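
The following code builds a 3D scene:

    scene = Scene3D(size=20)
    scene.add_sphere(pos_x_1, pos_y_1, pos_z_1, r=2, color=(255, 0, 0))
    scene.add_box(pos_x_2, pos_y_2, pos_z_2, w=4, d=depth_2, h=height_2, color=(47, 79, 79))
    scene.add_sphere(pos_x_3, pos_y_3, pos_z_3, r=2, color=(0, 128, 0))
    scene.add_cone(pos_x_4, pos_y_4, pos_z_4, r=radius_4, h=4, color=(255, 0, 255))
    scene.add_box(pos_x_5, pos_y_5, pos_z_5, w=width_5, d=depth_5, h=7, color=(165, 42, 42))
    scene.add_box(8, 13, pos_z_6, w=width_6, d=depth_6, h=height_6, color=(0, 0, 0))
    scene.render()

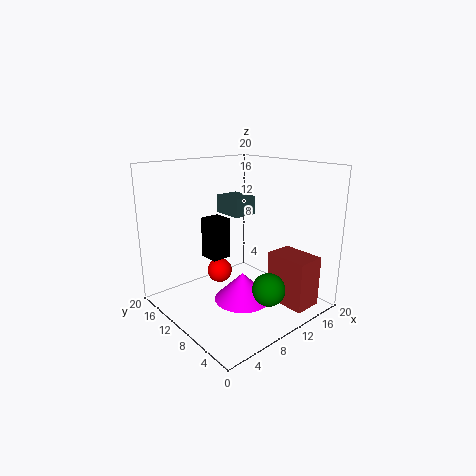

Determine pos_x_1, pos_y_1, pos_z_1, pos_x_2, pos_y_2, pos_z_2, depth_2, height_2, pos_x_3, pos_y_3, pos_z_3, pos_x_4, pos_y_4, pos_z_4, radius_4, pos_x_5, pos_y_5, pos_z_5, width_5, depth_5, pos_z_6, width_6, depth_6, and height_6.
pos_x_1 = 12; pos_y_1 = 17; pos_z_1 = 2; pos_x_2 = 14; pos_y_2 = 15; pos_z_2 = 11; depth_2 = 5; height_2 = 3; pos_x_3 = 8; pos_y_3 = 2; pos_z_3 = 6; pos_x_4 = 10; pos_y_4 = 9; pos_z_4 = 1; radius_4 = 4; pos_x_5 = 13; pos_y_5 = 1; pos_z_5 = 1; width_5 = 4; depth_5 = 6; pos_z_6 = 6; width_6 = 3; depth_6 = 3; height_6 = 6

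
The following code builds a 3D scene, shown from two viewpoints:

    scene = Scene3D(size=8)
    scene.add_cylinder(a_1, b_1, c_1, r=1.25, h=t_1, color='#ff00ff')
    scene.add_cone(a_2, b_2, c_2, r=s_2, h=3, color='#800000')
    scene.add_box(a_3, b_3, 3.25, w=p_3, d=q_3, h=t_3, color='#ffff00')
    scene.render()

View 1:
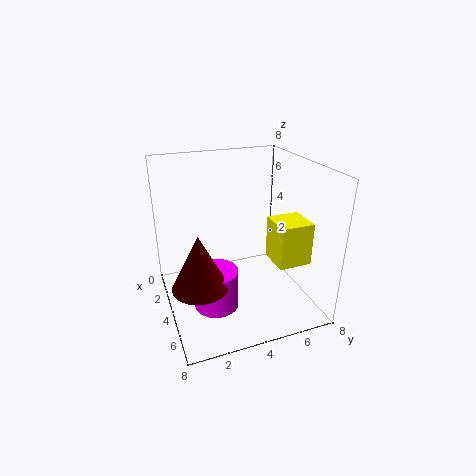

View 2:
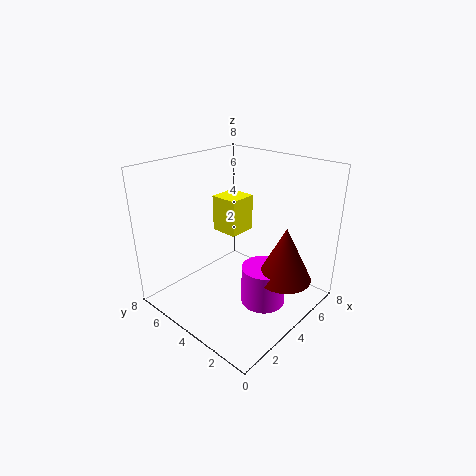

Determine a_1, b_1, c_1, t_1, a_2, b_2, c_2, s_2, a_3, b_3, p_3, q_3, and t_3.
a_1 = 4.5
b_1 = 2.5
c_1 = 0.25
t_1 = 2.25
a_2 = 5
b_2 = 1.5
c_2 = 2
s_2 = 1.5
a_3 = 5
b_3 = 5.25
p_3 = 1.75
q_3 = 1.75
t_3 = 2.25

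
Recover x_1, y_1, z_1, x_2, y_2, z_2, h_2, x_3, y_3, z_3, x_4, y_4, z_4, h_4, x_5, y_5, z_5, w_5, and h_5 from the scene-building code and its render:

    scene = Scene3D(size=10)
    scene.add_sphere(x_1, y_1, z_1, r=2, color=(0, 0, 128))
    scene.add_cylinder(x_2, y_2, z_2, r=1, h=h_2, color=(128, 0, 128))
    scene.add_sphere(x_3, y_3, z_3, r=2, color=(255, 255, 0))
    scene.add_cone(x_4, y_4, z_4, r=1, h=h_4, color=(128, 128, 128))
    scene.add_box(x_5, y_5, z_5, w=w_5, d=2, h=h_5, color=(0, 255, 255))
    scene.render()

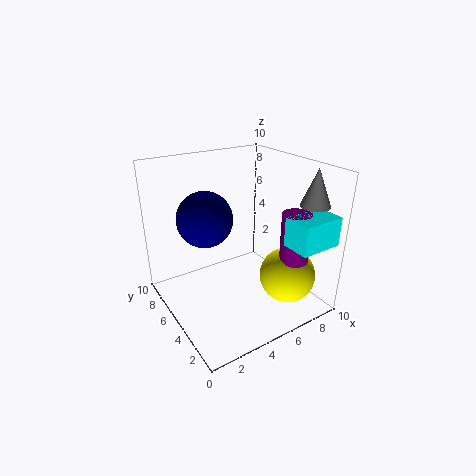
x_1 = 3.5; y_1 = 7; z_1 = 6; x_2 = 8; y_2 = 2.5; z_2 = 3.5; h_2 = 3.5; x_3 = 8; y_3 = 3; z_3 = 2; x_4 = 9; y_4 = 2; z_4 = 7.5; h_4 = 2.5; x_5 = 7; y_5 = 0.5; z_5 = 5; w_5 = 3; h_5 = 2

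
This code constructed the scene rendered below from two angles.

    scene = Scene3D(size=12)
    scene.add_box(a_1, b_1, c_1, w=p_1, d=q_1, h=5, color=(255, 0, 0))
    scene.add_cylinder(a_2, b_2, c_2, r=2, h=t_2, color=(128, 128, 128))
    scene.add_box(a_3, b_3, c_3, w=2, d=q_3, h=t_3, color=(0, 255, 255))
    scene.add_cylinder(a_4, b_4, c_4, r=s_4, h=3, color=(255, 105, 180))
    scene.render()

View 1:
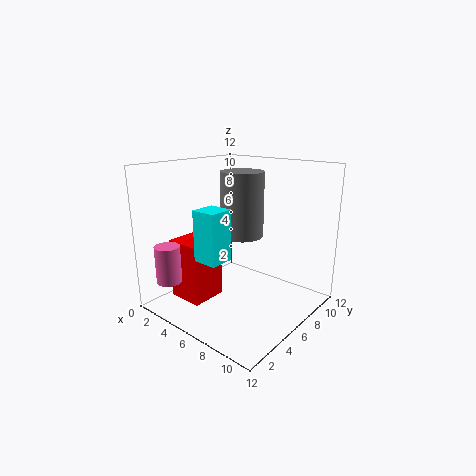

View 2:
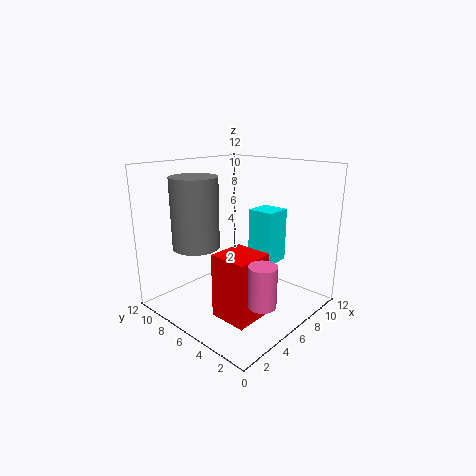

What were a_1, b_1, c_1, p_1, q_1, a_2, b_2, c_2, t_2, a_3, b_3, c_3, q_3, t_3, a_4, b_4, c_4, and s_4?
a_1 = 2, b_1 = 2, c_1 = 1, p_1 = 3, q_1 = 3, a_2 = 4, b_2 = 9, c_2 = 5, t_2 = 6, a_3 = 5, b_3 = 2, c_3 = 5, q_3 = 2, t_3 = 4, a_4 = 3, b_4 = 1, c_4 = 3, s_4 = 1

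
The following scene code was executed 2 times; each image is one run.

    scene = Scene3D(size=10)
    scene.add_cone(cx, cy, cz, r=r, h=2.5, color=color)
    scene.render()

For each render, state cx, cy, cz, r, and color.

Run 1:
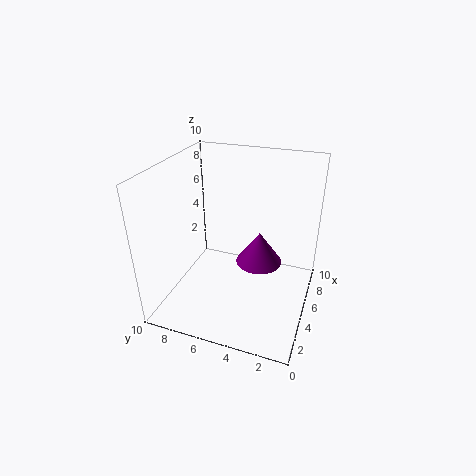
cx = 7
cy = 4
cz = 2
r = 1.75
color = 'purple'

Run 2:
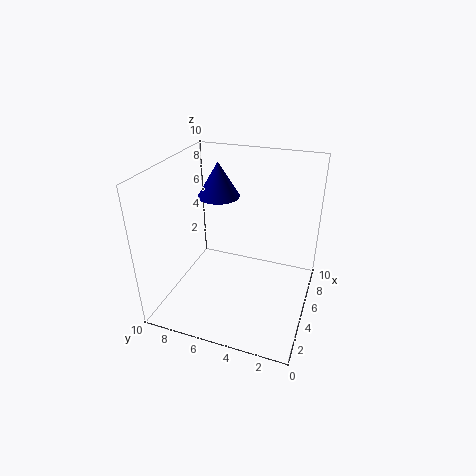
cx = 6.5
cy = 7
cz = 7.25
r = 1.5
color = 'navy'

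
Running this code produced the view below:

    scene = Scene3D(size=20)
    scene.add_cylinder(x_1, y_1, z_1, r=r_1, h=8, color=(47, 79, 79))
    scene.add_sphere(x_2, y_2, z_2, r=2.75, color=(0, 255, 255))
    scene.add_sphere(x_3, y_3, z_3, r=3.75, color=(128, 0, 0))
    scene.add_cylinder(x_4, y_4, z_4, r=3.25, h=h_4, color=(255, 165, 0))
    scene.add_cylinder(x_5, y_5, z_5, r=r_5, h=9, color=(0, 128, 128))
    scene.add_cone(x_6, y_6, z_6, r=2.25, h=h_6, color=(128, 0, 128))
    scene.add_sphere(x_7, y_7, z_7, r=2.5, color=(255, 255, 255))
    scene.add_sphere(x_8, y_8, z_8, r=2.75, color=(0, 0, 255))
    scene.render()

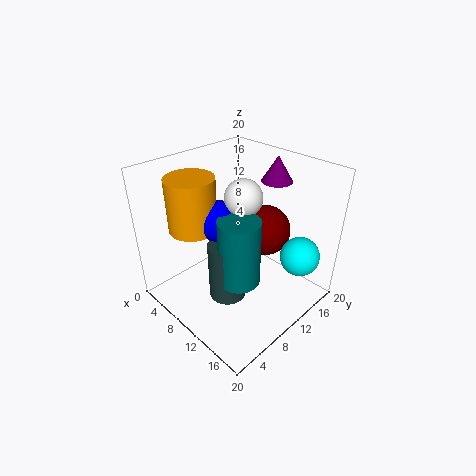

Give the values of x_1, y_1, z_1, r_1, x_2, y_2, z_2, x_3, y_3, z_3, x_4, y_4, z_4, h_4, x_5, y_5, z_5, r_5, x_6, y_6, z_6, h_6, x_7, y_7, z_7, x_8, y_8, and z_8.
x_1 = 11.5
y_1 = 6.5
z_1 = 3.25
r_1 = 2.5
x_2 = 16.75
y_2 = 15.5
z_2 = 7.5
x_3 = 10.25
y_3 = 15.5
z_3 = 9
x_4 = 6
y_4 = 5.5
z_4 = 11.75
h_4 = 7.25
x_5 = 13
y_5 = 7.25
z_5 = 6
r_5 = 2.75
x_6 = 10.25
y_6 = 17.5
z_6 = 16.25
h_6 = 3.75
x_7 = 10.75
y_7 = 10.25
z_7 = 16.25
x_8 = 8.75
y_8 = 7.5
z_8 = 13.25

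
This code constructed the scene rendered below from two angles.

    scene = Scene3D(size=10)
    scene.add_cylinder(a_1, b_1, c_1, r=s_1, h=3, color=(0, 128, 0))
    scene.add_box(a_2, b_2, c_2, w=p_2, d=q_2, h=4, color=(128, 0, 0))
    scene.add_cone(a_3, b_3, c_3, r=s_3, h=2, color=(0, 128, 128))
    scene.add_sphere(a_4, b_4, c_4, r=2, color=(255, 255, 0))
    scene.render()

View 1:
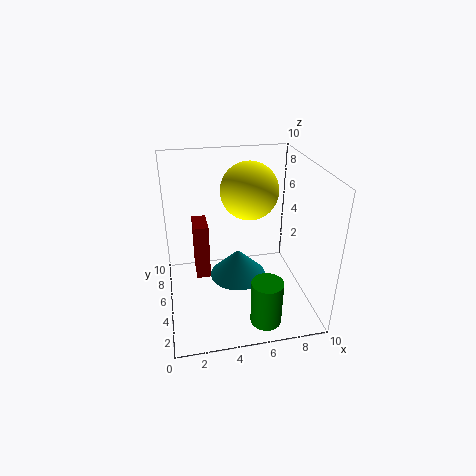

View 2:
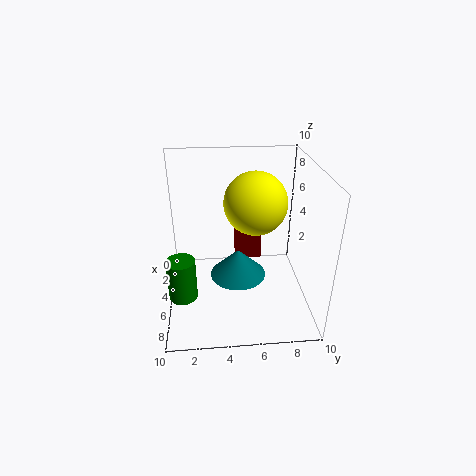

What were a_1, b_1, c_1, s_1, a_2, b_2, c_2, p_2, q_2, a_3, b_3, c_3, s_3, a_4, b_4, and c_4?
a_1 = 6
b_1 = 1
c_1 = 1
s_1 = 1
a_2 = 2
b_2 = 5
c_2 = 2
p_2 = 1
q_2 = 2
a_3 = 5
b_3 = 5
c_3 = 2
s_3 = 2
a_4 = 6
b_4 = 6
c_4 = 8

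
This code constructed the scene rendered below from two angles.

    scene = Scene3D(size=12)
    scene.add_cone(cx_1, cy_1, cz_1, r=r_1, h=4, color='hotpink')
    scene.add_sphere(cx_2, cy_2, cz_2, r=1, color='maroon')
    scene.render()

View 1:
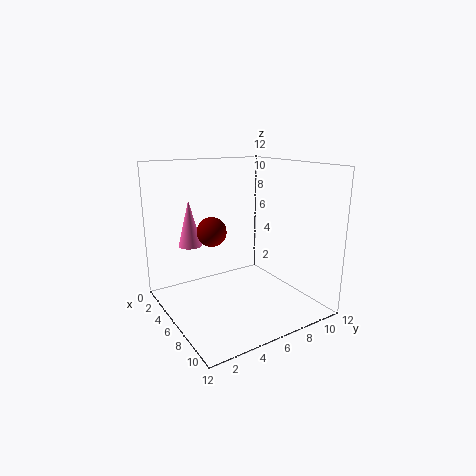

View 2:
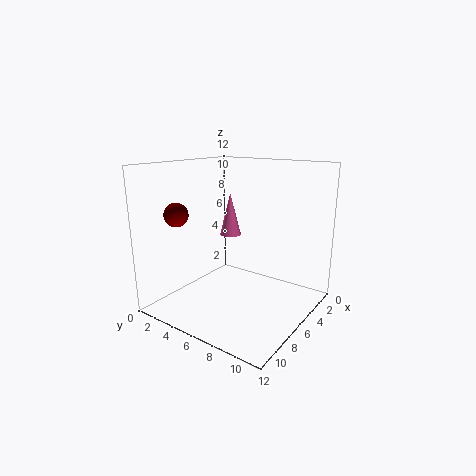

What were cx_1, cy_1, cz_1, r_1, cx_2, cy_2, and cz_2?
cx_1 = 3, cy_1 = 3, cz_1 = 5, r_1 = 1, cx_2 = 9, cy_2 = 2, cz_2 = 8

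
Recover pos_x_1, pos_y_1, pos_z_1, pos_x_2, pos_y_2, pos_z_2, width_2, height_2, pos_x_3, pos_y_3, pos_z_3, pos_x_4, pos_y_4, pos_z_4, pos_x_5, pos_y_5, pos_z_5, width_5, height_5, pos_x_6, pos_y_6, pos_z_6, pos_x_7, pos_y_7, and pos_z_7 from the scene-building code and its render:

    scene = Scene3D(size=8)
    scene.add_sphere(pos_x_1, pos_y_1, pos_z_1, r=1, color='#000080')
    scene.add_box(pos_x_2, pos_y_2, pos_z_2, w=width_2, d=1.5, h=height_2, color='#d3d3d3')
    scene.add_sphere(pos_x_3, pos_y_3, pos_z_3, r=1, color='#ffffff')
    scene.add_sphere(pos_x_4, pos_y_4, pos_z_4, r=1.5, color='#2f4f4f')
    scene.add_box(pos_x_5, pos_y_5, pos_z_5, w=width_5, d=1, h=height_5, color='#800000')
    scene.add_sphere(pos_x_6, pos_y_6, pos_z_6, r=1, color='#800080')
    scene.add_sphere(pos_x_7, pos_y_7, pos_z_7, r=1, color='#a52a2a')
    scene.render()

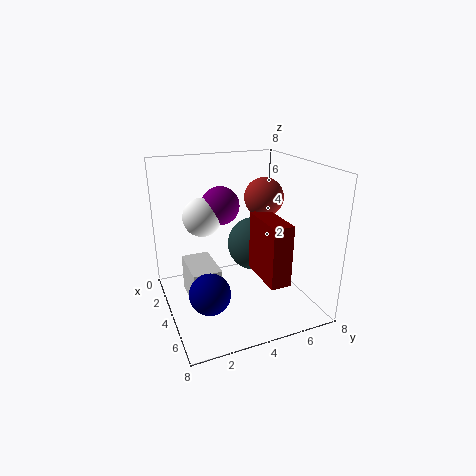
pos_x_1 = 6.5; pos_y_1 = 1.5; pos_z_1 = 2.5; pos_x_2 = 3; pos_y_2 = 1; pos_z_2 = 1; width_2 = 2.5; height_2 = 2; pos_x_3 = 4; pos_y_3 = 2; pos_z_3 = 5.5; pos_x_4 = 4; pos_y_4 = 5; pos_z_4 = 3.5; pos_x_5 = 5.5; pos_y_5 = 4; pos_z_5 = 3; width_5 = 2.5; height_5 = 3; pos_x_6 = 4; pos_y_6 = 3; pos_z_6 = 6; pos_x_7 = 5; pos_y_7 = 5; pos_z_7 = 6.5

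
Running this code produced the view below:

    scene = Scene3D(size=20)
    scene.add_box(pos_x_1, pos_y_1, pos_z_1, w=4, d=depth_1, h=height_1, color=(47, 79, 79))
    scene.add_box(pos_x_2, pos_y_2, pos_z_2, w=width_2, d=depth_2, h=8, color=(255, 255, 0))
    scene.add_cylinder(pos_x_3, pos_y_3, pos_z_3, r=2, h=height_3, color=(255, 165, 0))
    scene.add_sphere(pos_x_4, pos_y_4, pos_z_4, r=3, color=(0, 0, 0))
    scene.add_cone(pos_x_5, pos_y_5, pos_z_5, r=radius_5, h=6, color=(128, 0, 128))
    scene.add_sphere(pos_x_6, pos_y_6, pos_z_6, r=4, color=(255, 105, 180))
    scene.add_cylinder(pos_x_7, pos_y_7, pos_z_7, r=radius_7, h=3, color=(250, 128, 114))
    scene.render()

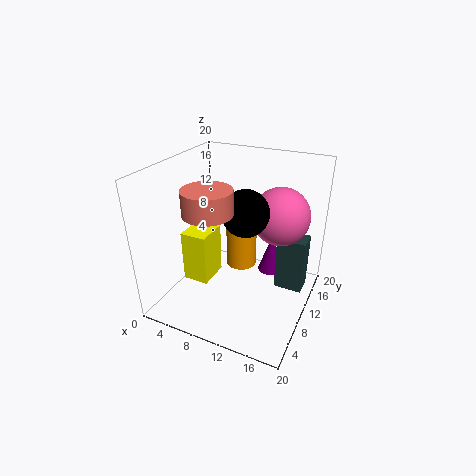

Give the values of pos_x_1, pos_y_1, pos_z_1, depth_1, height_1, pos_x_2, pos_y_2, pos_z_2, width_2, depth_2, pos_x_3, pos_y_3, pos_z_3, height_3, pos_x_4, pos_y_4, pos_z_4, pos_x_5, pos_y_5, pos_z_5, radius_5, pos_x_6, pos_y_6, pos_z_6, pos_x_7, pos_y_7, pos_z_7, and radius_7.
pos_x_1 = 15, pos_y_1 = 12, pos_z_1 = 2, depth_1 = 3, height_1 = 8, pos_x_2 = 1, pos_y_2 = 9, pos_z_2 = 1, width_2 = 4, depth_2 = 5, pos_x_3 = 11, pos_y_3 = 9, pos_z_3 = 7, height_3 = 9, pos_x_4 = 12, pos_y_4 = 8, pos_z_4 = 15, pos_x_5 = 13, pos_y_5 = 16, pos_z_5 = 2, radius_5 = 2, pos_x_6 = 15, pos_y_6 = 13, pos_z_6 = 13, pos_x_7 = 9, pos_y_7 = 4, pos_z_7 = 16, radius_7 = 3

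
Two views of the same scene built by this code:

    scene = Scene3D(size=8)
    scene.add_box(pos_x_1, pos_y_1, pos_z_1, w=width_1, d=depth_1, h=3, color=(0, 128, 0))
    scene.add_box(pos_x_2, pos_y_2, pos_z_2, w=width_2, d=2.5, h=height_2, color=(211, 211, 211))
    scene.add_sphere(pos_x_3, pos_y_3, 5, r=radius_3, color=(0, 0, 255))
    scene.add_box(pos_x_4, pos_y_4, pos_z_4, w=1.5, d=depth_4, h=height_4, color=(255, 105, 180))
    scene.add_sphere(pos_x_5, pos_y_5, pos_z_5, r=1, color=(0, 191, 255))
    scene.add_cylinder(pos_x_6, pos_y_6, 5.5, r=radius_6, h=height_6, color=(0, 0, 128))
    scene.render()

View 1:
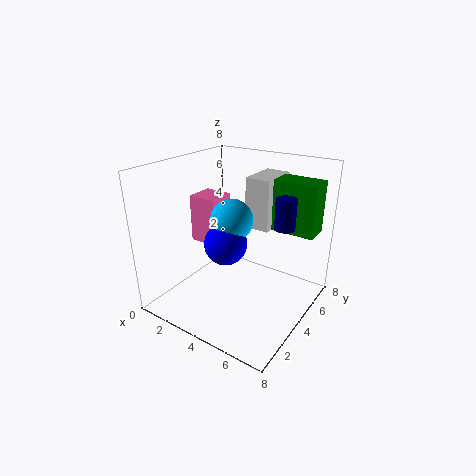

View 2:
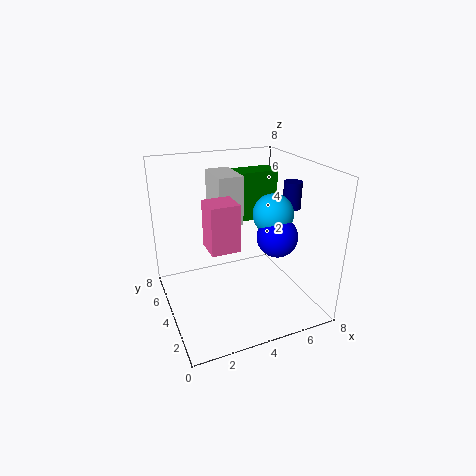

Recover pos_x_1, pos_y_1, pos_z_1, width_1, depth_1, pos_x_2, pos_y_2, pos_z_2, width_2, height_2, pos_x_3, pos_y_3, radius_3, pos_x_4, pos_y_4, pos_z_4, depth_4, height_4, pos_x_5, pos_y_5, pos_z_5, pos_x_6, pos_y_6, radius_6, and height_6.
pos_x_1 = 5; pos_y_1 = 6; pos_z_1 = 4; width_1 = 2.5; depth_1 = 1.5; pos_x_2 = 3.5; pos_y_2 = 5.5; pos_z_2 = 4; width_2 = 1.5; height_2 = 3; pos_x_3 = 5; pos_y_3 = 1.5; radius_3 = 1; pos_x_4 = 2; pos_y_4 = 2.5; pos_z_4 = 4; depth_4 = 1.5; height_4 = 2.5; pos_x_5 = 5; pos_y_5 = 2; pos_z_5 = 6; pos_x_6 = 7; pos_y_6 = 3.5; radius_6 = 0.5; height_6 = 1.5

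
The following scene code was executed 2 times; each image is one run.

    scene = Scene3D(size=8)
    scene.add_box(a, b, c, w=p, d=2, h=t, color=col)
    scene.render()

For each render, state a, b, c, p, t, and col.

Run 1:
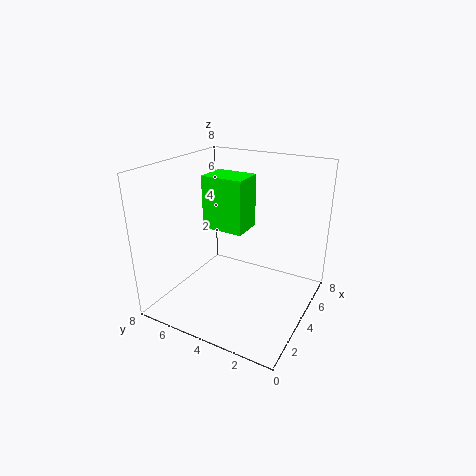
a = 1.5; b = 2.5; c = 5.5; p = 1.5; t = 2.5; col = 'lime'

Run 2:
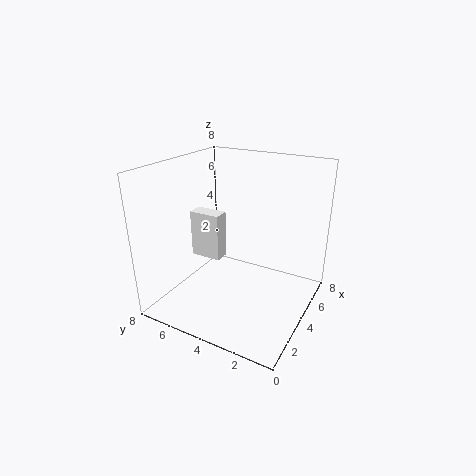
a = 5; b = 6; c = 1.5; p = 1; t = 3; col = 'white'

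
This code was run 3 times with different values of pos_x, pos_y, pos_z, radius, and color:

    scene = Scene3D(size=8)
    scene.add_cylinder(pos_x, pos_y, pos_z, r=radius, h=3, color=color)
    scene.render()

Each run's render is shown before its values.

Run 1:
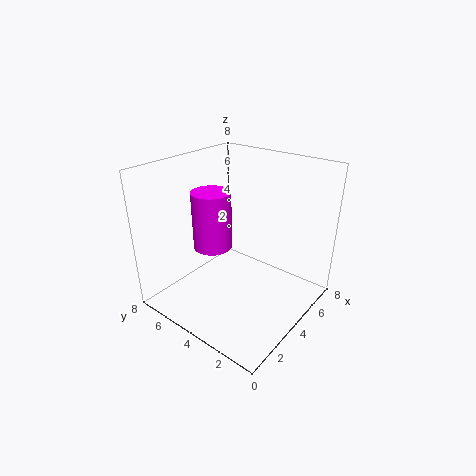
pos_x = 2.5; pos_y = 4.5; pos_z = 4; radius = 1; color = 'magenta'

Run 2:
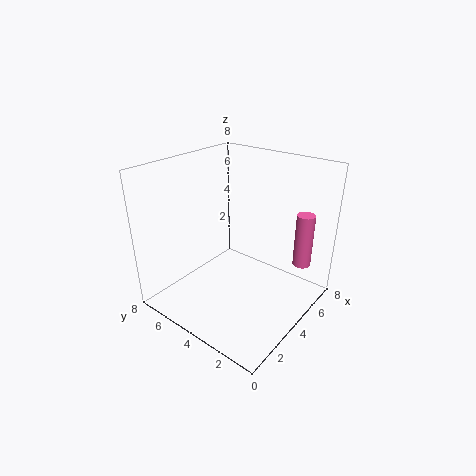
pos_x = 6; pos_y = 1; pos_z = 2.5; radius = 0.5; color = 'hotpink'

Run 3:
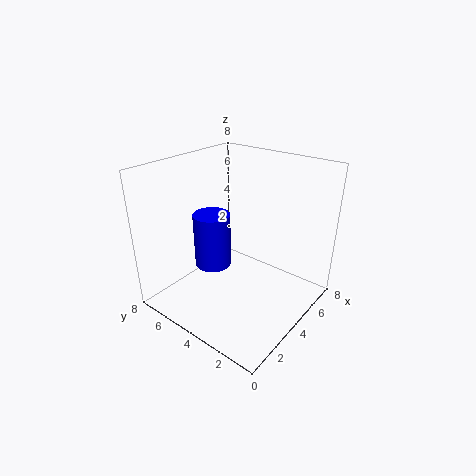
pos_x = 3; pos_y = 5; pos_z = 2.5; radius = 1; color = 'blue'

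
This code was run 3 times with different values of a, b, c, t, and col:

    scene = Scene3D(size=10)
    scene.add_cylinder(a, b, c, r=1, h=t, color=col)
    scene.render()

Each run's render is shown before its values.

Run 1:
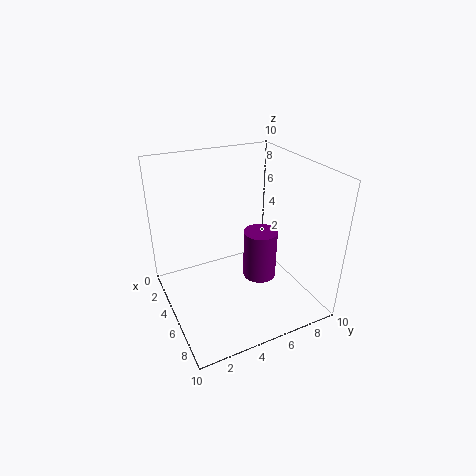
a = 8
b = 5
c = 4
t = 3
col = 'purple'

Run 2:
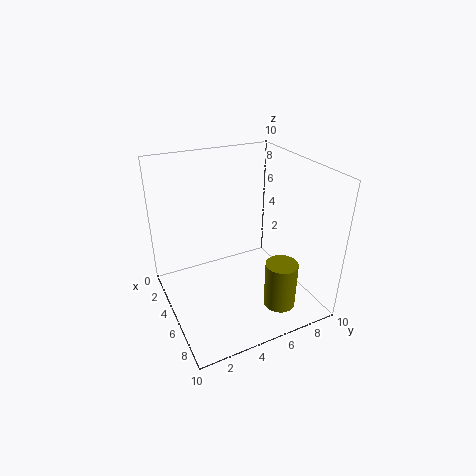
a = 9
b = 6
c = 2
t = 3
col = 'olive'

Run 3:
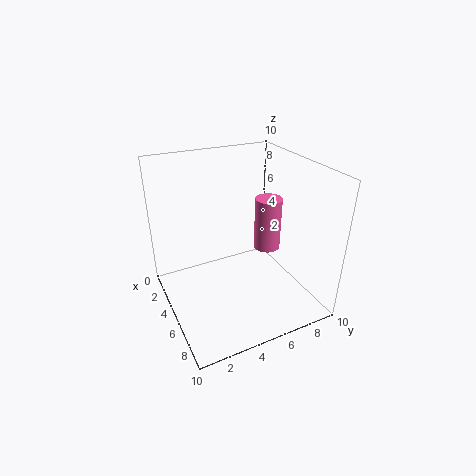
a = 4
b = 8
c = 3
t = 4
col = 'hotpink'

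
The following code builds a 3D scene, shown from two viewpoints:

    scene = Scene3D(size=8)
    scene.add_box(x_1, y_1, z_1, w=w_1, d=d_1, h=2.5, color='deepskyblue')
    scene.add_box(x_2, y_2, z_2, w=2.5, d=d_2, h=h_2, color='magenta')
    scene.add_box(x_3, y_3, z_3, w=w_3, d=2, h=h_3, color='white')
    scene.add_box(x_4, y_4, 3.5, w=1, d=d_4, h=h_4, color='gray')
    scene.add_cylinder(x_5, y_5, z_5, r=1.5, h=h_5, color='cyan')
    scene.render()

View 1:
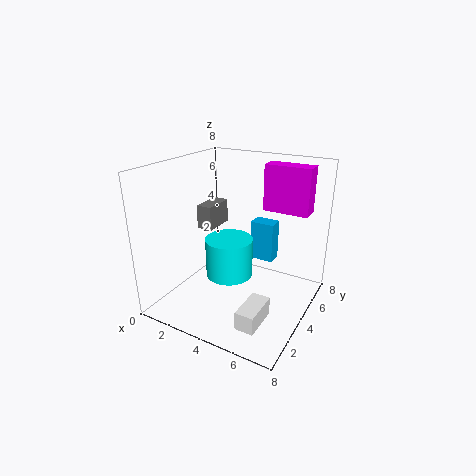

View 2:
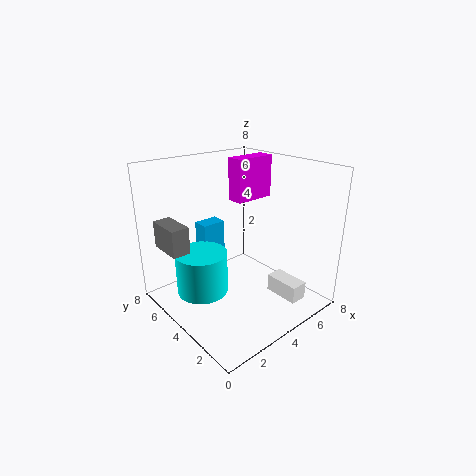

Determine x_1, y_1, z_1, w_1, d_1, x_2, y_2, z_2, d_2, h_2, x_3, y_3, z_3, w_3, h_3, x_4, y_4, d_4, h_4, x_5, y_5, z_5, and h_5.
x_1 = 3.5
y_1 = 6.5
z_1 = 1.5
w_1 = 1.5
d_1 = 1
x_2 = 5
y_2 = 5
z_2 = 5.5
d_2 = 1
h_2 = 2.5
x_3 = 5.5
y_3 = 1
z_3 = 0.5
w_3 = 1
h_3 = 1
x_4 = 0.5
y_4 = 5
d_4 = 2
h_4 = 1.5
x_5 = 2.5
y_5 = 5.5
z_5 = 0.5
h_5 = 2.5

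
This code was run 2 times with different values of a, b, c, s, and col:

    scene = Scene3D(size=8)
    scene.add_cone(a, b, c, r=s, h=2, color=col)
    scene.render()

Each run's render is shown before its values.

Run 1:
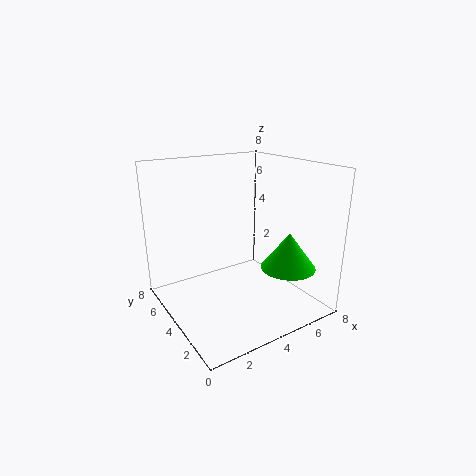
a = 6; b = 2; c = 2.5; s = 1.5; col = 'lime'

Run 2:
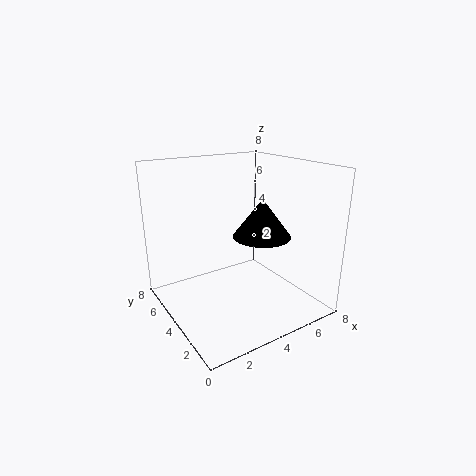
a = 4.5; b = 2.5; c = 4.5; s = 1.5; col = 'black'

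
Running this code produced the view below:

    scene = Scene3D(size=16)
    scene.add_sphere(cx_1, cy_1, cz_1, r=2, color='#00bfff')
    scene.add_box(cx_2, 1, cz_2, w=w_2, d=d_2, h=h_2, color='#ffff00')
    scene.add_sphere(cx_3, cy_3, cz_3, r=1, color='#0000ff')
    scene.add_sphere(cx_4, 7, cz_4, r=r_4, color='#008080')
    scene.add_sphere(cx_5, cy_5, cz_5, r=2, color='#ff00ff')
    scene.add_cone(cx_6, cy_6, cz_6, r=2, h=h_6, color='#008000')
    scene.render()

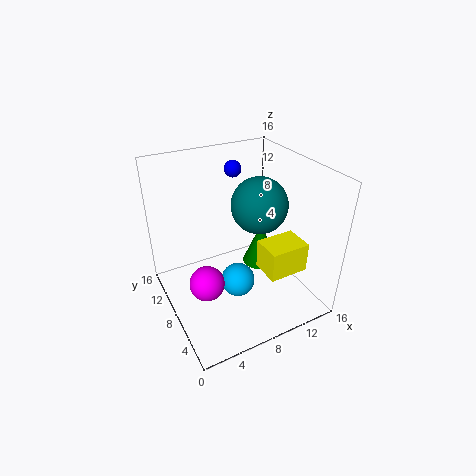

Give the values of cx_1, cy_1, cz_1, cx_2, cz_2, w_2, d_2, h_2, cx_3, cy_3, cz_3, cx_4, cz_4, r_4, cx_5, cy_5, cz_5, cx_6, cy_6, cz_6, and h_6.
cx_1 = 8
cy_1 = 8
cz_1 = 2
cx_2 = 8
cz_2 = 7
w_2 = 4
d_2 = 3
h_2 = 3
cx_3 = 10
cy_3 = 13
cz_3 = 14
cx_4 = 10
cz_4 = 12
r_4 = 3
cx_5 = 4
cy_5 = 8
cz_5 = 3
cx_6 = 11
cy_6 = 8
cz_6 = 4
h_6 = 5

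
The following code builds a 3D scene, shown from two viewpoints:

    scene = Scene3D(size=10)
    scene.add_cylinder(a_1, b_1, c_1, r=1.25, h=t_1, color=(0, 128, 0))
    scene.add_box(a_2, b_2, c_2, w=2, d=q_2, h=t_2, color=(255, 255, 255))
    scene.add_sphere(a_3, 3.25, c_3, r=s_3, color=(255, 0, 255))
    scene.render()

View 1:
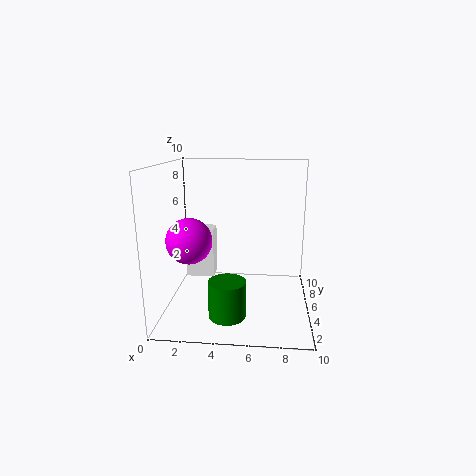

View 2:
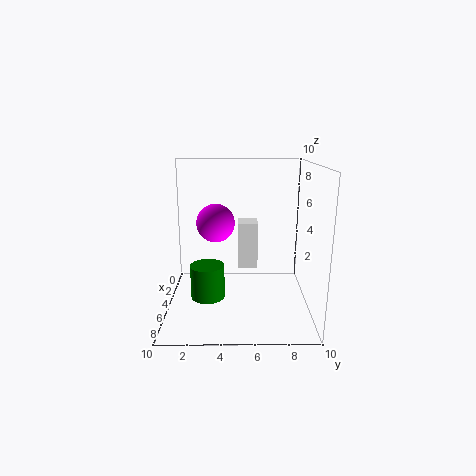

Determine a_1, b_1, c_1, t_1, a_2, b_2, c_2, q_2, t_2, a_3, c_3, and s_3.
a_1 = 4.5; b_1 = 2.75; c_1 = 0.25; t_1 = 2.5; a_2 = 1.25; b_2 = 5; c_2 = 2; q_2 = 1.5; t_2 = 3.5; a_3 = 2; c_3 = 5.25; s_3 = 1.5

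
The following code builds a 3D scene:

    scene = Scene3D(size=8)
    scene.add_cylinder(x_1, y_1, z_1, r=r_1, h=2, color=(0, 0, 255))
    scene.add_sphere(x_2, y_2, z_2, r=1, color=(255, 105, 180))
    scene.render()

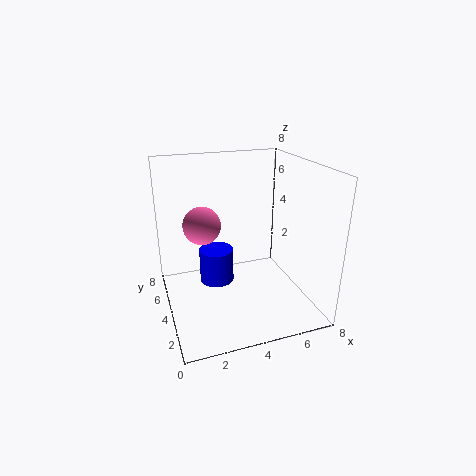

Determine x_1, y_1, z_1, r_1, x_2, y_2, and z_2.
x_1 = 3
y_1 = 5
z_1 = 1
r_1 = 1
x_2 = 2
y_2 = 4
z_2 = 5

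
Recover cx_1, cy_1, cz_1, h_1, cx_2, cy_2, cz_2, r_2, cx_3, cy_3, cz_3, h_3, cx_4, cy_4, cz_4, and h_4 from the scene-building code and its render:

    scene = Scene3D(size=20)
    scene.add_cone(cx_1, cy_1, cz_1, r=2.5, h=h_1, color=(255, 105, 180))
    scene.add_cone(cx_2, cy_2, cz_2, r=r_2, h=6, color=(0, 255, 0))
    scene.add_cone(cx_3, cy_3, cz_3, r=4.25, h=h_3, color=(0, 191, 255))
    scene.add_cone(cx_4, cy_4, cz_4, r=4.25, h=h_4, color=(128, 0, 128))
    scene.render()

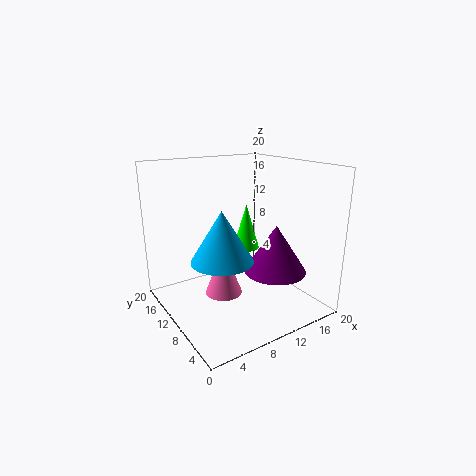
cx_1 = 7
cy_1 = 9
cz_1 = 3
h_1 = 6.5
cx_2 = 10.5
cy_2 = 8.75
cz_2 = 9
r_2 = 1.75
cx_3 = 7
cy_3 = 9.25
cz_3 = 7.5
h_3 = 7
cx_4 = 13.5
cy_4 = 6
cz_4 = 5.75
h_4 = 6.5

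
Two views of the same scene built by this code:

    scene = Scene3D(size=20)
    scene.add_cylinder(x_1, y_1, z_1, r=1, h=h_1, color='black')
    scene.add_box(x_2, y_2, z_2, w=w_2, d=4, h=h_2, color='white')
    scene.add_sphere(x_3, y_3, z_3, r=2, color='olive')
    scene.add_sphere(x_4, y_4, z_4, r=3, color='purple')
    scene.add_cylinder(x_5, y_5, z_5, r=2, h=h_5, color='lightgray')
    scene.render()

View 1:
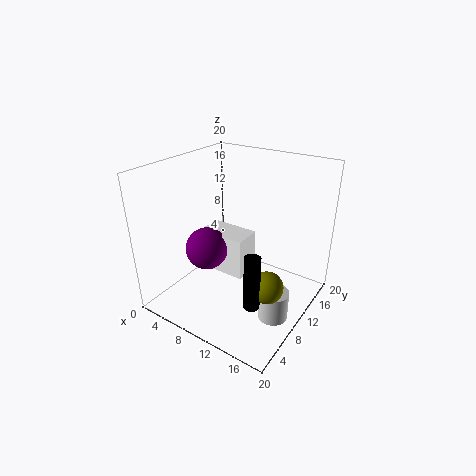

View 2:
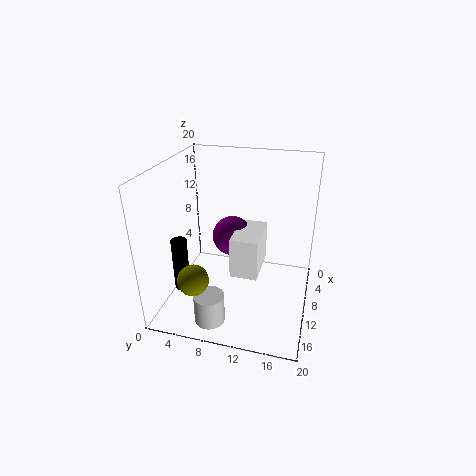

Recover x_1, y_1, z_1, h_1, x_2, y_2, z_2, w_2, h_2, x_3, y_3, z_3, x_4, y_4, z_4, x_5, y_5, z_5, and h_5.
x_1 = 16
y_1 = 4
z_1 = 5
h_1 = 7
x_2 = 4
y_2 = 9
z_2 = 4
w_2 = 7
h_2 = 6
x_3 = 17
y_3 = 6
z_3 = 7
x_4 = 6
y_4 = 8
z_4 = 8
x_5 = 17
y_5 = 8
z_5 = 1
h_5 = 4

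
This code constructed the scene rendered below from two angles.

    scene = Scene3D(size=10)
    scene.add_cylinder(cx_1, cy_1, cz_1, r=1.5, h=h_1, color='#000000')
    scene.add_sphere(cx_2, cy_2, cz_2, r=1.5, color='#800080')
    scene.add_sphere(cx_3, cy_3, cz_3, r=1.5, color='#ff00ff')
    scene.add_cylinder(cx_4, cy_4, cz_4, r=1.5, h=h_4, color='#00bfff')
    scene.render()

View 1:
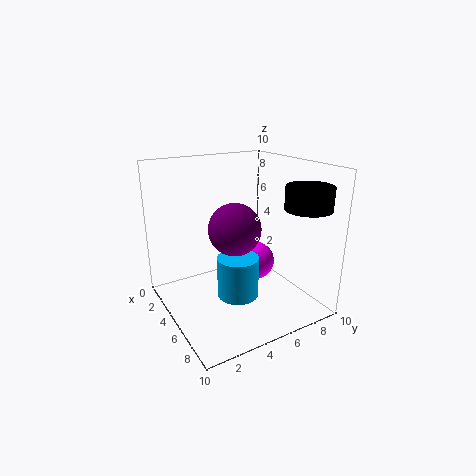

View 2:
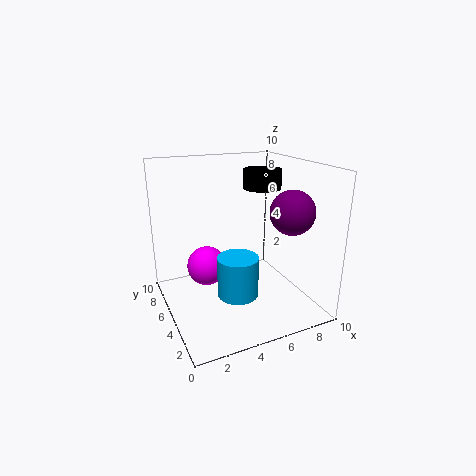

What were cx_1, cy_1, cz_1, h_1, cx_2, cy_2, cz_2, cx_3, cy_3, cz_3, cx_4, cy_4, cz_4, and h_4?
cx_1 = 8.5, cy_1 = 8, cz_1 = 7.5, h_1 = 1.5, cx_2 = 8, cy_2 = 3, cz_2 = 7, cx_3 = 3.5, cy_3 = 7.5, cz_3 = 2, cx_4 = 5, cy_4 = 5, cz_4 = 0.5, h_4 = 3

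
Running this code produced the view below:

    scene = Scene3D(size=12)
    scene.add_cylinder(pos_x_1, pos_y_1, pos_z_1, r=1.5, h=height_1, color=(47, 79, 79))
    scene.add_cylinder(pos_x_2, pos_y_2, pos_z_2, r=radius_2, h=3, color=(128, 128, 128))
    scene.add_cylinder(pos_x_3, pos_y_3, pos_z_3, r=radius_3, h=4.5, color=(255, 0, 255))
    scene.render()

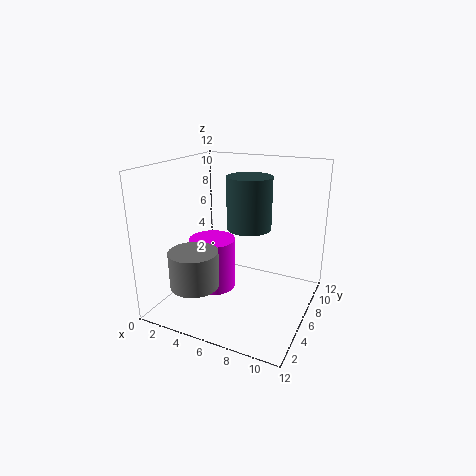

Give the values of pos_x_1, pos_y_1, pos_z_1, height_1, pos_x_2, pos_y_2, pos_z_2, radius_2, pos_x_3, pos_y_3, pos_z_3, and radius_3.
pos_x_1 = 8.5
pos_y_1 = 2.5
pos_z_1 = 8.5
height_1 = 3.5
pos_x_2 = 3.5
pos_y_2 = 3
pos_z_2 = 2.5
radius_2 = 2
pos_x_3 = 3.5
pos_y_3 = 6
pos_z_3 = 1
radius_3 = 2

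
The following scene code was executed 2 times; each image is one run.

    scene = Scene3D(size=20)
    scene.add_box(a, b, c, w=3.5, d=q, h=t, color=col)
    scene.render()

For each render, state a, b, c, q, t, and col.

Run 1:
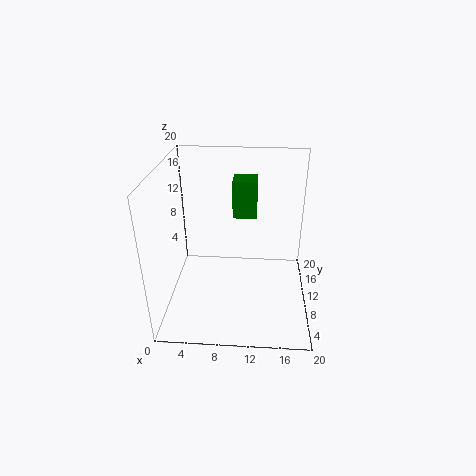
a = 9; b = 13; c = 11.5; q = 3.5; t = 5.5; col = 'green'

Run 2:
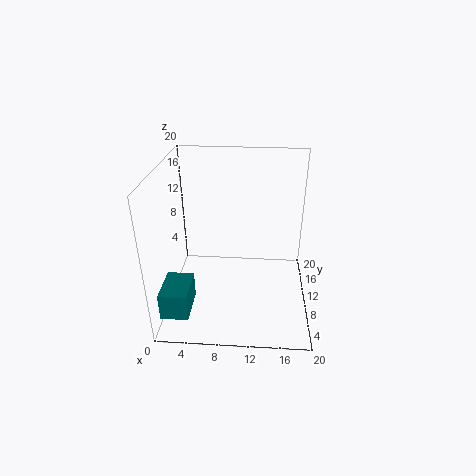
a = 1; b = 0.5; c = 3.5; q = 5; t = 3.5; col = 'teal'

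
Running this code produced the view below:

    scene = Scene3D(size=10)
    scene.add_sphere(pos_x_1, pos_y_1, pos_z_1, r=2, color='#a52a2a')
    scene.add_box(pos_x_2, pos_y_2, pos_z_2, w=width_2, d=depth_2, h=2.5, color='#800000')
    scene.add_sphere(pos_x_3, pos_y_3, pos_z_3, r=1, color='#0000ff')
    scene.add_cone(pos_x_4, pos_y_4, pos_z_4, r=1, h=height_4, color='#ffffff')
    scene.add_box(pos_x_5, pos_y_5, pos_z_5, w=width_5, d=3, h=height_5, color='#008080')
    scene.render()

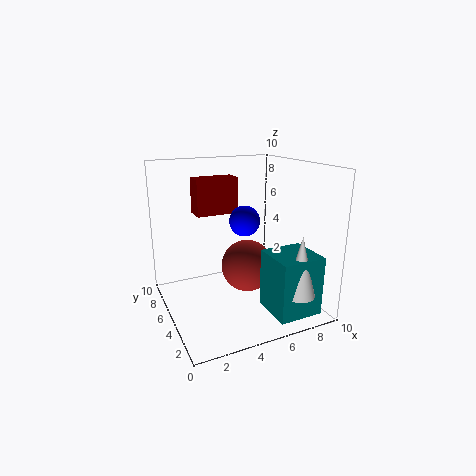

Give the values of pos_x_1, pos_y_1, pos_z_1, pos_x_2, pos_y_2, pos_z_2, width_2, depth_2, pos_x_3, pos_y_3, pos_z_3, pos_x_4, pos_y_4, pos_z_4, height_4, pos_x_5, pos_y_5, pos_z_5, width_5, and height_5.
pos_x_1 = 6.5; pos_y_1 = 6.5; pos_z_1 = 2; pos_x_2 = 2.5; pos_y_2 = 6; pos_z_2 = 6.5; width_2 = 3; depth_2 = 1.5; pos_x_3 = 5; pos_y_3 = 4; pos_z_3 = 6.5; pos_x_4 = 7.5; pos_y_4 = 1; pos_z_4 = 2; height_4 = 4; pos_x_5 = 6; pos_y_5 = 0.5; pos_z_5 = 0.5; width_5 = 3; height_5 = 4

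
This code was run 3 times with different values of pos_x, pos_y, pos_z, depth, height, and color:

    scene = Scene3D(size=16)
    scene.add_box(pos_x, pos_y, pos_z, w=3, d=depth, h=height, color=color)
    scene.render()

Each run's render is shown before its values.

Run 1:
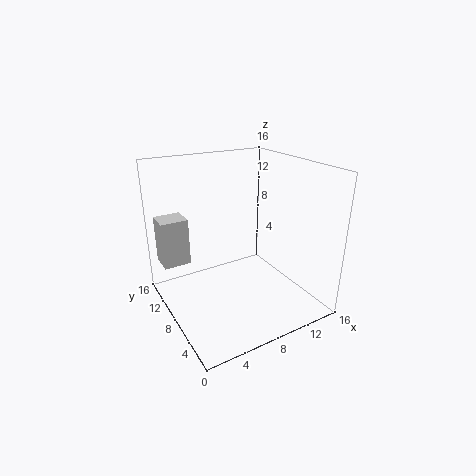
pos_x = 0.25
pos_y = 10.5
pos_z = 5
depth = 2.75
height = 5.25
color = 'lightgray'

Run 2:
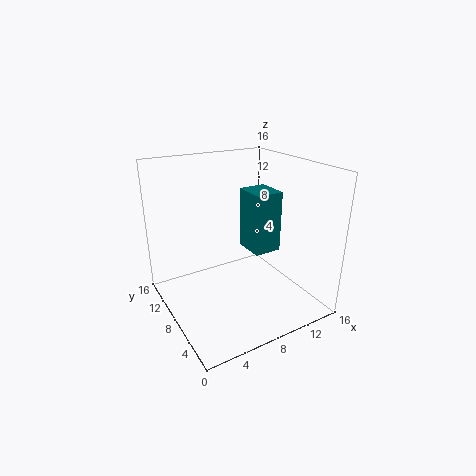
pos_x = 8.5
pos_y = 5
pos_z = 7
depth = 3.5
height = 6.5
color = 'teal'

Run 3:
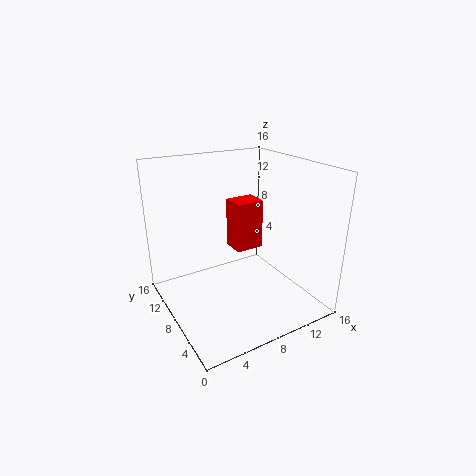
pos_x = 7
pos_y = 6.25
pos_z = 7.25
depth = 2.5
height = 5.25
color = 'red'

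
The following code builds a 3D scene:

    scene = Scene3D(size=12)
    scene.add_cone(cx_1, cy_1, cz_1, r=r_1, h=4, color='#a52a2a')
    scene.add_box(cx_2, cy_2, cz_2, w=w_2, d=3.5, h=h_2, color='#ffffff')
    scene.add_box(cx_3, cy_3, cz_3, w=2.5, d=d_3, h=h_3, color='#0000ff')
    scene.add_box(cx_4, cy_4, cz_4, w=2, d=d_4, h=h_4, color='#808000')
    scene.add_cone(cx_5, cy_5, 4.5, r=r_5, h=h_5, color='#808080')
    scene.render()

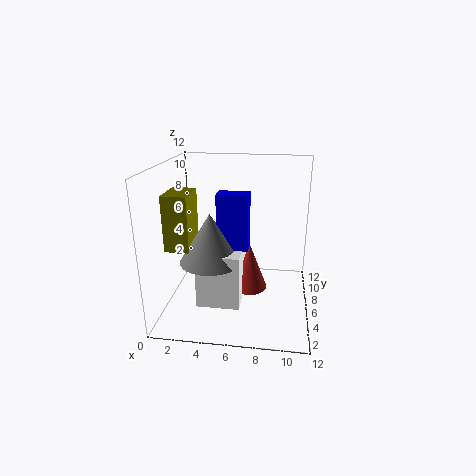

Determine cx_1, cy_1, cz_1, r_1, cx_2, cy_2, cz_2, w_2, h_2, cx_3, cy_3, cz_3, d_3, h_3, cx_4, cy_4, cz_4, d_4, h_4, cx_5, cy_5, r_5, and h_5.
cx_1 = 7
cy_1 = 6
cz_1 = 1.5
r_1 = 1.5
cx_2 = 3
cy_2 = 3
cz_2 = 1
w_2 = 3.5
h_2 = 4.5
cx_3 = 4.5
cy_3 = 4.5
cz_3 = 5.5
d_3 = 1.5
h_3 = 4.5
cx_4 = 0.5
cy_4 = 3.5
cz_4 = 5.5
d_4 = 3
h_4 = 4.5
cx_5 = 4
cy_5 = 4.5
r_5 = 2.5
h_5 = 4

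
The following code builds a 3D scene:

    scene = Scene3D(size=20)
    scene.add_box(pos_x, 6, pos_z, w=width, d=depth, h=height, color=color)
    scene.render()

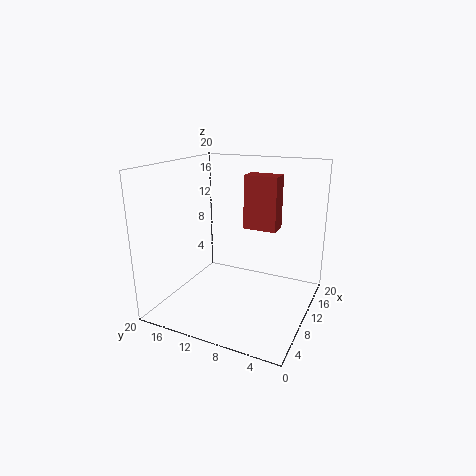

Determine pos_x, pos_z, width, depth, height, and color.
pos_x = 14
pos_z = 10
width = 3
depth = 5
height = 8
color = 'brown'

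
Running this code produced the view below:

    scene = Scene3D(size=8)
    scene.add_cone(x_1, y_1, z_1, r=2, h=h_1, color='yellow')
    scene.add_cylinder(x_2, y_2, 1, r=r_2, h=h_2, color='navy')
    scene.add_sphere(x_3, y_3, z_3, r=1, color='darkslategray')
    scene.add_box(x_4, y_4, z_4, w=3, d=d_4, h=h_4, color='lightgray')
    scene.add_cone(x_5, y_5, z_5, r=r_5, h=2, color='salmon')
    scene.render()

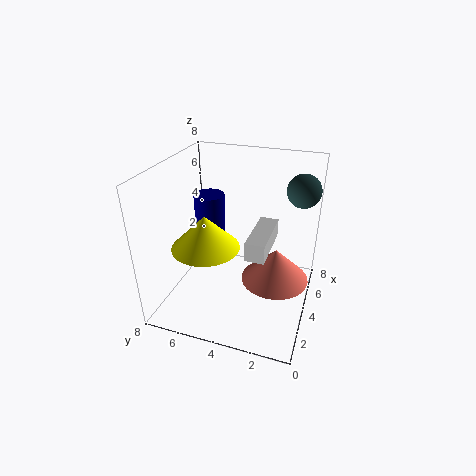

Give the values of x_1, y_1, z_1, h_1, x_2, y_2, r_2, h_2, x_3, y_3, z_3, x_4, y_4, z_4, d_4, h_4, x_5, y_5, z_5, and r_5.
x_1 = 4; y_1 = 6; z_1 = 3; h_1 = 2; x_2 = 7; y_2 = 7; r_2 = 1; h_2 = 4; x_3 = 7; y_3 = 1; z_3 = 6; x_4 = 2; y_4 = 2; z_4 = 4; d_4 = 1; h_4 = 1; x_5 = 5; y_5 = 2; z_5 = 1; r_5 = 2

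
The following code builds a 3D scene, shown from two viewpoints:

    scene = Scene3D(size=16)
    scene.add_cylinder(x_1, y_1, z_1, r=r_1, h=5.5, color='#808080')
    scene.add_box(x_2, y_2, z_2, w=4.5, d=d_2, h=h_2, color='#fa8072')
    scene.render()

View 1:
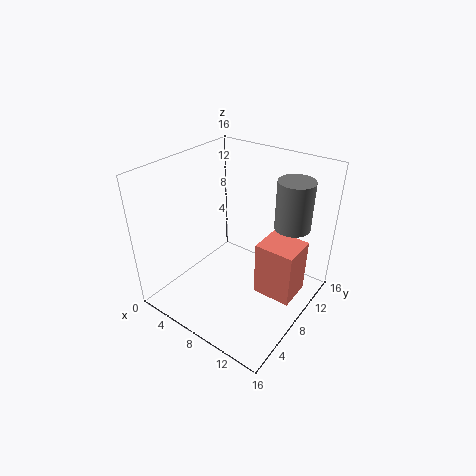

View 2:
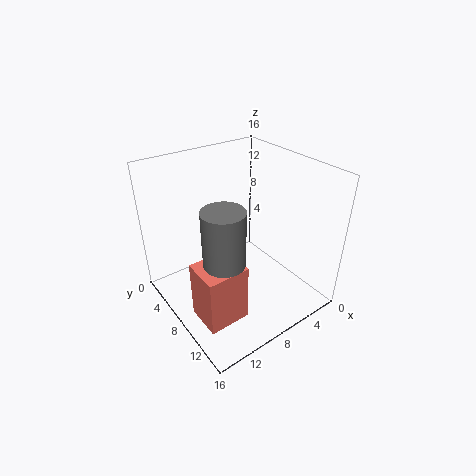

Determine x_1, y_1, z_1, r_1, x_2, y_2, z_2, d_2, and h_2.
x_1 = 12.5; y_1 = 12; z_1 = 9; r_1 = 2; x_2 = 10; y_2 = 8.5; z_2 = 1; d_2 = 4; h_2 = 6.5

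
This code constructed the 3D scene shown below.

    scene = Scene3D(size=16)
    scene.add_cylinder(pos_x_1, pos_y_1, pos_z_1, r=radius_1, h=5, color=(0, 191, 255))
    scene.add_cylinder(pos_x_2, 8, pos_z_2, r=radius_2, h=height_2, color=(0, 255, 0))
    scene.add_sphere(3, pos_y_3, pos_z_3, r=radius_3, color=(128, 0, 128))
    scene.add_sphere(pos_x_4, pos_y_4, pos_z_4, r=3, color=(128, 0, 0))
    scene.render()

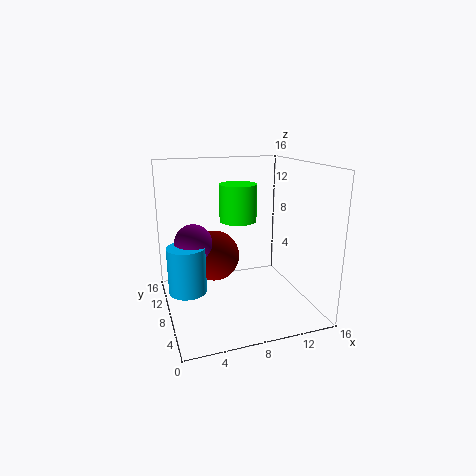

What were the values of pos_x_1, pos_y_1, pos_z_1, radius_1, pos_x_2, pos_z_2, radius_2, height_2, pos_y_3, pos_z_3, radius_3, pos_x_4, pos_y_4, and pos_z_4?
pos_x_1 = 2
pos_y_1 = 7
pos_z_1 = 3
radius_1 = 2
pos_x_2 = 8
pos_z_2 = 10
radius_2 = 2
height_2 = 4
pos_y_3 = 8
pos_z_3 = 8
radius_3 = 2
pos_x_4 = 6
pos_y_4 = 11
pos_z_4 = 5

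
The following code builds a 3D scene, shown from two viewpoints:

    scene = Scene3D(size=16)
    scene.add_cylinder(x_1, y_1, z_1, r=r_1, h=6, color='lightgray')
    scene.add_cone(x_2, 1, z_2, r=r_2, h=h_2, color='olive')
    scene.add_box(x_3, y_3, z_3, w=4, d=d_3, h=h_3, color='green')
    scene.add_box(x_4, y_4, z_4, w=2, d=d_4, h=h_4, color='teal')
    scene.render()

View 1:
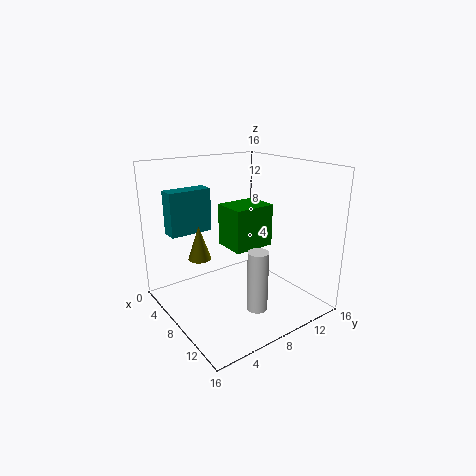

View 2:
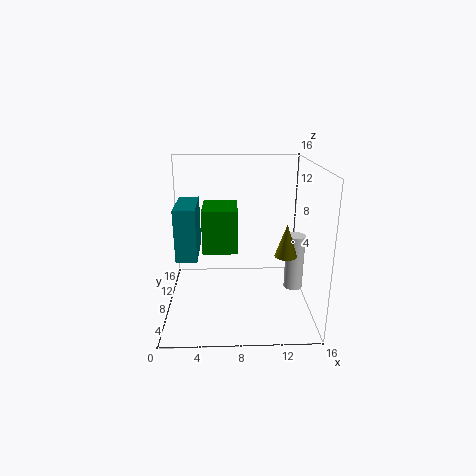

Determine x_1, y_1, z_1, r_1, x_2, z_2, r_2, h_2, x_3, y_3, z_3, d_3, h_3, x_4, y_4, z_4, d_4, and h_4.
x_1 = 14
y_1 = 6
z_1 = 3
r_1 = 1
x_2 = 12
z_2 = 9
r_2 = 1
h_2 = 3
x_3 = 4
y_3 = 8
z_3 = 6
d_3 = 5
h_3 = 5
x_4 = 2
y_4 = 2
z_4 = 8
d_4 = 5
h_4 = 5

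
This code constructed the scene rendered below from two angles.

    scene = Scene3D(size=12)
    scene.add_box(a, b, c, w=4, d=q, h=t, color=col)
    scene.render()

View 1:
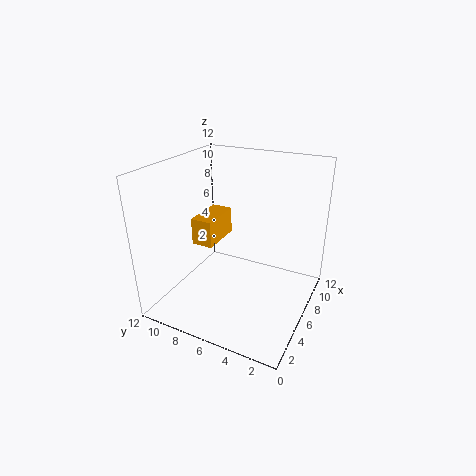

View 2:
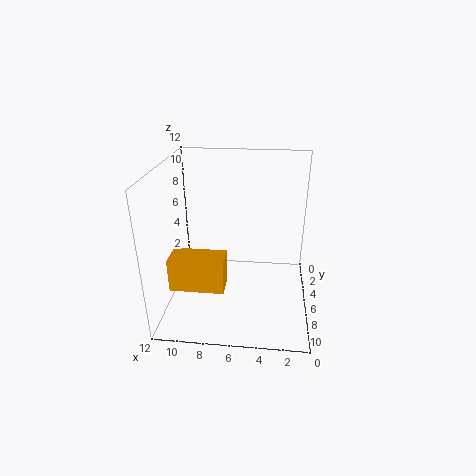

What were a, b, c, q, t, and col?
a = 6.5; b = 9; c = 4; q = 2; t = 2.5; col = 'orange'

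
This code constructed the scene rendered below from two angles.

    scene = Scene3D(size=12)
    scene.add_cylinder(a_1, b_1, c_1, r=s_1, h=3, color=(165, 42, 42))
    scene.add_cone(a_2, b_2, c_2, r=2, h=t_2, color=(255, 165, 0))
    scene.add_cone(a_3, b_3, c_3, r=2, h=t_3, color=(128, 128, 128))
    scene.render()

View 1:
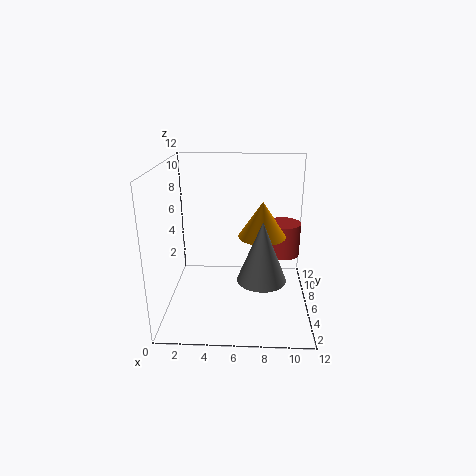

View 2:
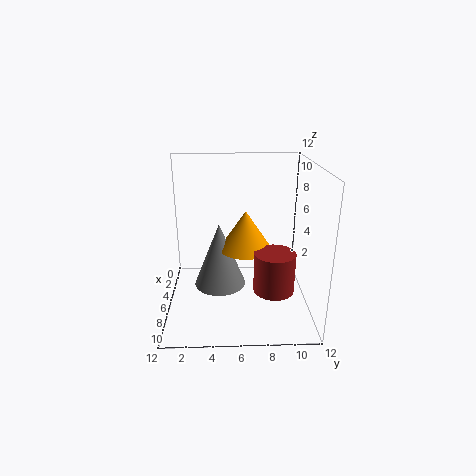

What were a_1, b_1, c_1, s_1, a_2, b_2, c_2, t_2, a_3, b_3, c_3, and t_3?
a_1 = 10
b_1 = 8.5
c_1 = 3.5
s_1 = 1.5
a_2 = 8
b_2 = 6.5
c_2 = 6
t_2 = 3
a_3 = 8
b_3 = 4.5
c_3 = 3
t_3 = 5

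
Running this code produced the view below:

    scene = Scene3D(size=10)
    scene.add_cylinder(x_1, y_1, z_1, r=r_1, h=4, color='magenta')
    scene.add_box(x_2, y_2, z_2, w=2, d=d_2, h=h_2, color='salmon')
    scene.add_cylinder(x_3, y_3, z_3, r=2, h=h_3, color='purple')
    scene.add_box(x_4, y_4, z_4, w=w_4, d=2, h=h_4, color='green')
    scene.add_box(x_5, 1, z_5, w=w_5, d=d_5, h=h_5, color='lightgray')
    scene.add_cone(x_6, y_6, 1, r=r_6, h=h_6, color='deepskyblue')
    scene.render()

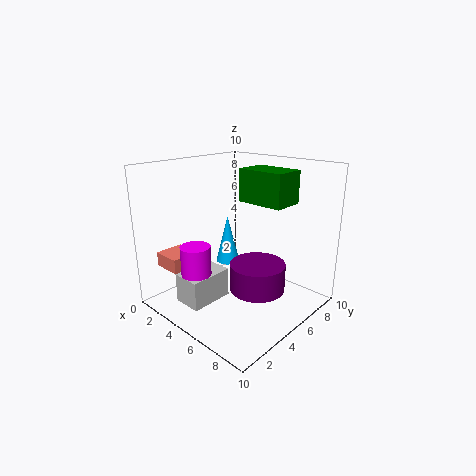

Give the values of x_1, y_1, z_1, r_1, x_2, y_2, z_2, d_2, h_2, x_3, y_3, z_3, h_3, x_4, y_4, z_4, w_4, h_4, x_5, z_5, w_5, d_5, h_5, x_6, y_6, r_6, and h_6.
x_1 = 4, y_1 = 2, z_1 = 1, r_1 = 1, x_2 = 1, y_2 = 1, z_2 = 3, d_2 = 2, h_2 = 1, x_3 = 6, y_3 = 6, z_3 = 1, h_3 = 2, x_4 = 6, y_4 = 4, z_4 = 8, w_4 = 3, h_4 = 2, x_5 = 3, z_5 = 1, w_5 = 2, d_5 = 3, h_5 = 2, x_6 = 1, y_6 = 8, r_6 = 1, h_6 = 4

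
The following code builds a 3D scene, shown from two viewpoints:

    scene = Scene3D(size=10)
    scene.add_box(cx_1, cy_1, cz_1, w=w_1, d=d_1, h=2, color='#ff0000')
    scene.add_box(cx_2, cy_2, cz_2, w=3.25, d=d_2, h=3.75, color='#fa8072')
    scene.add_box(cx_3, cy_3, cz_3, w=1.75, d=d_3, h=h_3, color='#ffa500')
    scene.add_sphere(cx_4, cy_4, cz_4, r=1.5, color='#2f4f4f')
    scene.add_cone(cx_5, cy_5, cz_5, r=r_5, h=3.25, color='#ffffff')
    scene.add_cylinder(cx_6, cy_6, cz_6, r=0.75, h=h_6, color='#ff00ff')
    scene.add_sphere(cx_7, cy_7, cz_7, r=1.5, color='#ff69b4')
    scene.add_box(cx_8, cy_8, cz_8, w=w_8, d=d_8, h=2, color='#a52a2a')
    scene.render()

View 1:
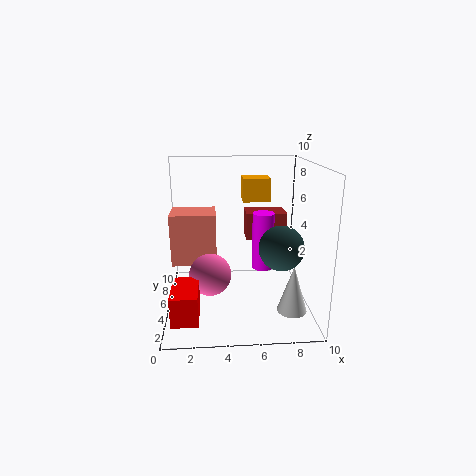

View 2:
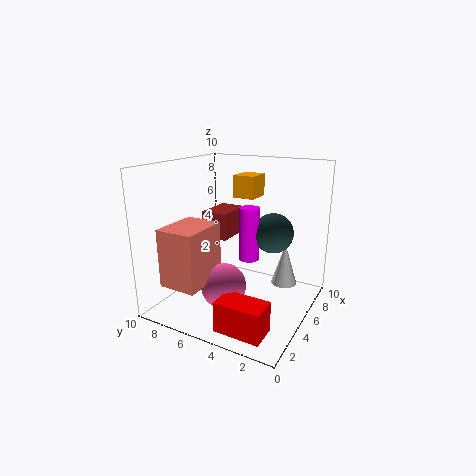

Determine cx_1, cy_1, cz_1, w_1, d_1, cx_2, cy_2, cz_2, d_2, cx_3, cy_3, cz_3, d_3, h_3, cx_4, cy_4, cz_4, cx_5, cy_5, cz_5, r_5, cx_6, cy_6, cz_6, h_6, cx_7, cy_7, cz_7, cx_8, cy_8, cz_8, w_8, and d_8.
cx_1 = 0.5, cy_1 = 1.25, cz_1 = 0.5, w_1 = 1.75, d_1 = 3, cx_2 = 0.25, cy_2 = 5.5, cz_2 = 2.75, d_2 = 2.5, cx_3 = 5.25, cy_3 = 4, cz_3 = 7.75, d_3 = 1.5, h_3 = 1.5, cx_4 = 7.75, cy_4 = 3.5, cz_4 = 4.75, cx_5 = 8.5, cy_5 = 2.75, cz_5 = 0.5, r_5 = 1, cx_6 = 6.75, cy_6 = 5, cz_6 = 2.75, h_6 = 4, cx_7 = 3, cy_7 = 5, cz_7 = 2.25, cx_8 = 5.75, cy_8 = 6.5, cz_8 = 4.25, w_8 = 3, d_8 = 2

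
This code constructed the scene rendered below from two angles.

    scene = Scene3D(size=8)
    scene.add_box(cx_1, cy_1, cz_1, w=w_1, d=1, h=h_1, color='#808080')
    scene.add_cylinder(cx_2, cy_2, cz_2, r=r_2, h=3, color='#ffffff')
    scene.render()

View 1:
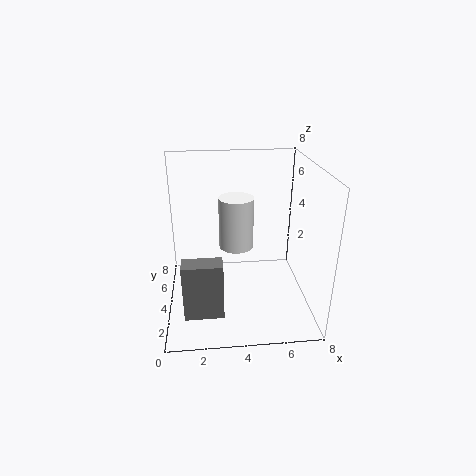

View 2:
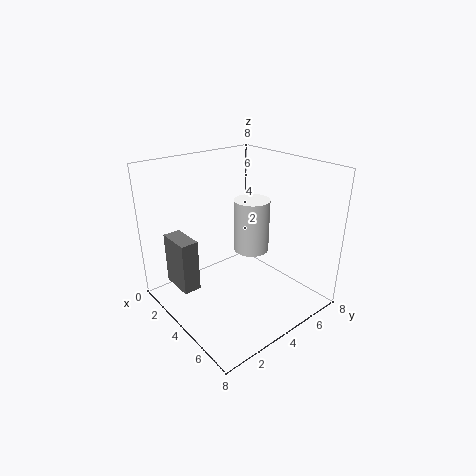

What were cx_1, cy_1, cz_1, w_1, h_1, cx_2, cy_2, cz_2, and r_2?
cx_1 = 1; cy_1 = 1; cz_1 = 1; w_1 = 2; h_1 = 3; cx_2 = 4; cy_2 = 5; cz_2 = 3; r_2 = 1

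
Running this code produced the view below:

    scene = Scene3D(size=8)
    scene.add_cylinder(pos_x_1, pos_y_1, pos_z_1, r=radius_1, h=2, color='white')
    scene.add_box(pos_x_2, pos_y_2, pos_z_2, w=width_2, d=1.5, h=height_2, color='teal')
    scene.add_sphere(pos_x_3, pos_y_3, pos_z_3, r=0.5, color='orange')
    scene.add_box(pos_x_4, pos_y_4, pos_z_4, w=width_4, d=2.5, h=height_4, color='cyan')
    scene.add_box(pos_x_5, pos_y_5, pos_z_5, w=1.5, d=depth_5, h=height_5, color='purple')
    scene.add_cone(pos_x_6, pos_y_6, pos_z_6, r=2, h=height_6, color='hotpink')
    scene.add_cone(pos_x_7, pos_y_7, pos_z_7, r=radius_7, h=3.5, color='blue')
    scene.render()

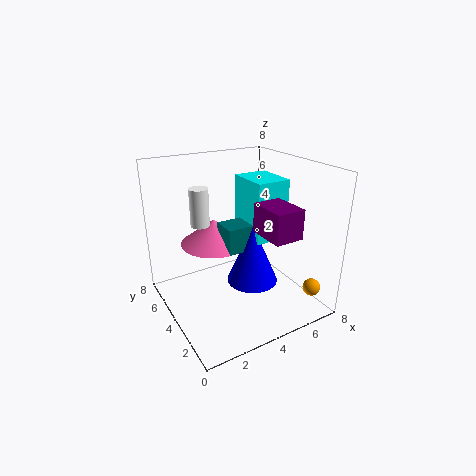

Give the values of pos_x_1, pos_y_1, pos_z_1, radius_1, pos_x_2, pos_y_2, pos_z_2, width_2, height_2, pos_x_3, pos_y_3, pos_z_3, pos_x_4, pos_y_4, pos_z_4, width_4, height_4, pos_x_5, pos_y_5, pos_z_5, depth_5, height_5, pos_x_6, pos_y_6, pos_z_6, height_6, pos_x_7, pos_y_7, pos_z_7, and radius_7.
pos_x_1 = 2; pos_y_1 = 4.5; pos_z_1 = 5; radius_1 = 0.5; pos_x_2 = 3.5; pos_y_2 = 4; pos_z_2 = 3; width_2 = 1.5; height_2 = 1.5; pos_x_3 = 7.5; pos_y_3 = 1.5; pos_z_3 = 1; pos_x_4 = 5; pos_y_4 = 3.5; pos_z_4 = 3.5; width_4 = 2; height_4 = 3.5; pos_x_5 = 4; pos_y_5 = 0.5; pos_z_5 = 5; depth_5 = 2; height_5 = 1.5; pos_x_6 = 3.5; pos_y_6 = 6; pos_z_6 = 3; height_6 = 1.5; pos_x_7 = 5; pos_y_7 = 4; pos_z_7 = 1; radius_7 = 1.5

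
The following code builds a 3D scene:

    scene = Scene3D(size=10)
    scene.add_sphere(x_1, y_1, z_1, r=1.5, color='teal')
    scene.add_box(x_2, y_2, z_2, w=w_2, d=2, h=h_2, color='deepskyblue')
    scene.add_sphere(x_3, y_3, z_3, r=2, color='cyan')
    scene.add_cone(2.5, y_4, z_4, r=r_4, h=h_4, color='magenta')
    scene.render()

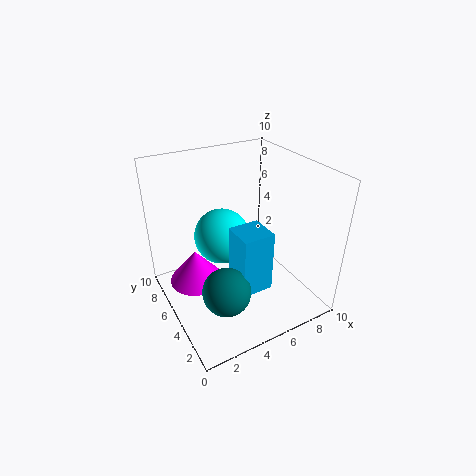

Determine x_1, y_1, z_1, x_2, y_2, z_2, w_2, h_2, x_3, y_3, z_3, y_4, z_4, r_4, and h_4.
x_1 = 2.5; y_1 = 2; z_1 = 3.5; x_2 = 3.5; y_2 = 1.5; z_2 = 3; w_2 = 2; h_2 = 4; x_3 = 4.5; y_3 = 6.5; z_3 = 4.5; y_4 = 7; z_4 = 1; r_4 = 2; h_4 = 2.5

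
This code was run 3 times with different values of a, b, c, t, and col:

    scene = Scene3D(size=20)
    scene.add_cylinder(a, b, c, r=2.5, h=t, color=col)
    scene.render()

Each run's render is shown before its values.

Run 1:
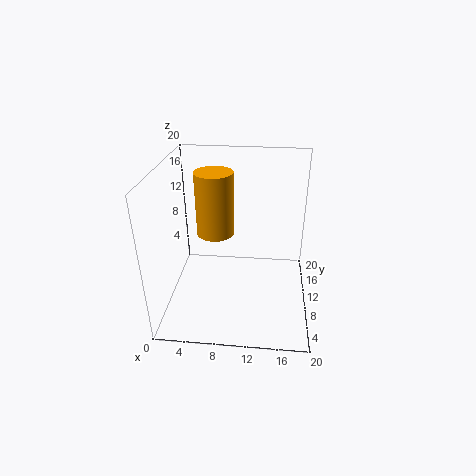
a = 7
b = 9.5
c = 11
t = 8.5
col = 'orange'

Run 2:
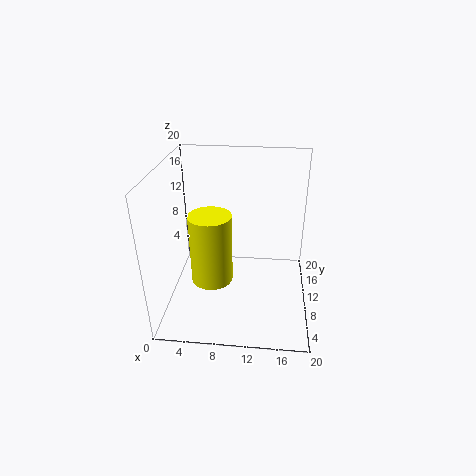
a = 7.5
b = 3.5
c = 8
t = 8.5
col = 'yellow'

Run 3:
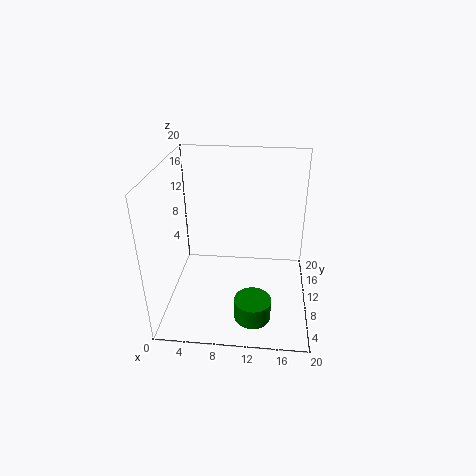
a = 12.5
b = 5
c = 0.5
t = 3
col = 'green'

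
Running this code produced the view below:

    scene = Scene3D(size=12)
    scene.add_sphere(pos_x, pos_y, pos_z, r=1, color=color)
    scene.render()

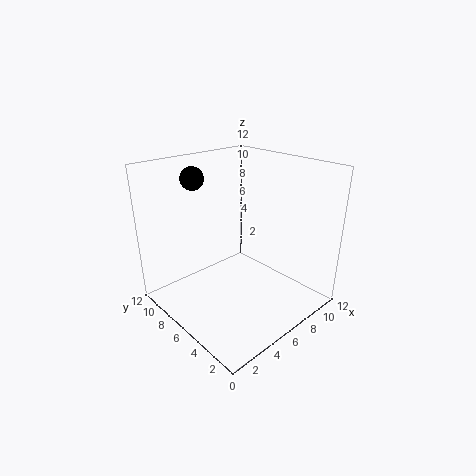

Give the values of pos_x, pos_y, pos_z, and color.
pos_x = 4.5
pos_y = 10
pos_z = 10.5
color = 'black'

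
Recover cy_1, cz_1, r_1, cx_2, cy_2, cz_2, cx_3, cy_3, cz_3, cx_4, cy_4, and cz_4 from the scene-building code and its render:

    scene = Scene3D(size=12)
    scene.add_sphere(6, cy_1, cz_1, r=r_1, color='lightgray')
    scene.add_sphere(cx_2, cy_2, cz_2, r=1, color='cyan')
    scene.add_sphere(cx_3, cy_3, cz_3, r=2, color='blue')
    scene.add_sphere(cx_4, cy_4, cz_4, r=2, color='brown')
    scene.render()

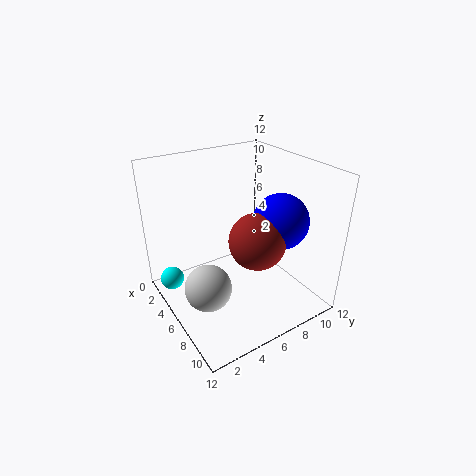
cy_1 = 3; cz_1 = 2; r_1 = 2; cx_2 = 3; cy_2 = 1; cz_2 = 2; cx_3 = 10; cy_3 = 7; cz_3 = 9; cx_4 = 10; cy_4 = 5; cz_4 = 8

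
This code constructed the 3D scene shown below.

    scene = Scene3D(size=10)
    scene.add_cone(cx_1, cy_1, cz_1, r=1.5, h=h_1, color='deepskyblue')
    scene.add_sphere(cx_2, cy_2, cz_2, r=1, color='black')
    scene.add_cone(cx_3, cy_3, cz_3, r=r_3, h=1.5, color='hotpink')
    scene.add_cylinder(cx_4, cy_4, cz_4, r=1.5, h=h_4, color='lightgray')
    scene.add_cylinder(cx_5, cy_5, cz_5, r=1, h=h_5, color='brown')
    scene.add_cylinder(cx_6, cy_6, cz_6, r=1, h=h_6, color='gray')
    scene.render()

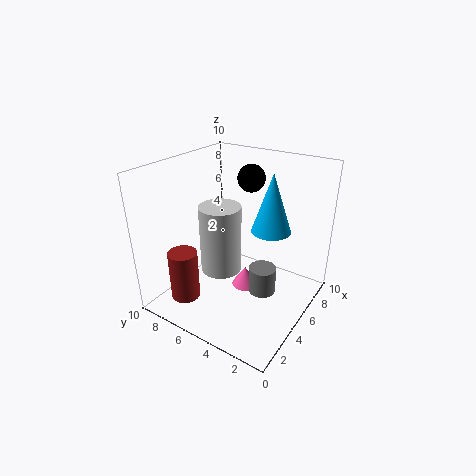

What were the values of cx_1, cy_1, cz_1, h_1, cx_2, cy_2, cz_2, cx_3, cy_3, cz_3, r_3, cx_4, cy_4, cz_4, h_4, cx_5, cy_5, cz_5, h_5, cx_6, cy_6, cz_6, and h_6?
cx_1 = 8
cy_1 = 4
cz_1 = 4.5
h_1 = 4.5
cx_2 = 7.5
cy_2 = 5.5
cz_2 = 8.5
cx_3 = 6
cy_3 = 5
cz_3 = 0.5
r_3 = 1
cx_4 = 5
cy_4 = 6.5
cz_4 = 2
h_4 = 5
cx_5 = 2
cy_5 = 7.5
cz_5 = 1
h_5 = 3.5
cx_6 = 6
cy_6 = 3.5
cz_6 = 0.5
h_6 = 2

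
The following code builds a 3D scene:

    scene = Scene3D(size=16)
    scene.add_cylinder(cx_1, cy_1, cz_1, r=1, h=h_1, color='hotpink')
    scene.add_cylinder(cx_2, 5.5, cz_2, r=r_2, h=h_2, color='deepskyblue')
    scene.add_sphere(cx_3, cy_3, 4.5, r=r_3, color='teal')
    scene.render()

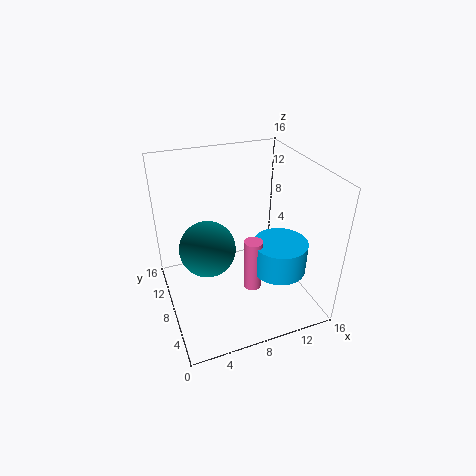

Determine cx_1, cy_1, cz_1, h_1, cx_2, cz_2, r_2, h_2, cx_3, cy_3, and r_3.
cx_1 = 9, cy_1 = 6, cz_1 = 2.5, h_1 = 6, cx_2 = 12, cz_2 = 4.5, r_2 = 3, h_2 = 3.5, cx_3 = 5.5, cy_3 = 12, r_3 = 3.5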